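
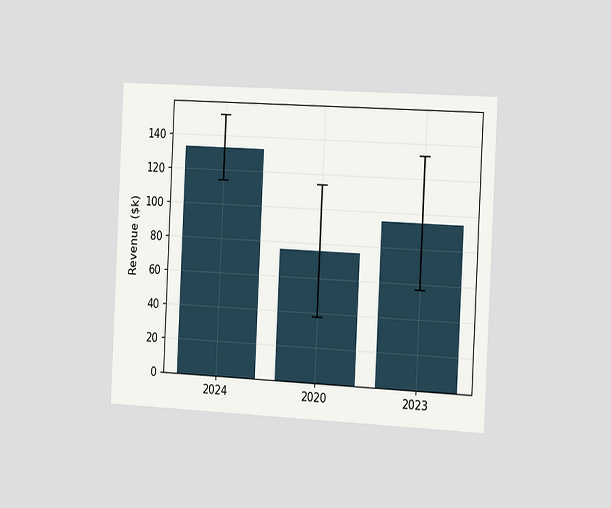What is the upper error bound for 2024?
The chart is tilted about 3° clockwise and viewed slightly from the right. The 2024 bar's upper whisker reaches $152k.

$152k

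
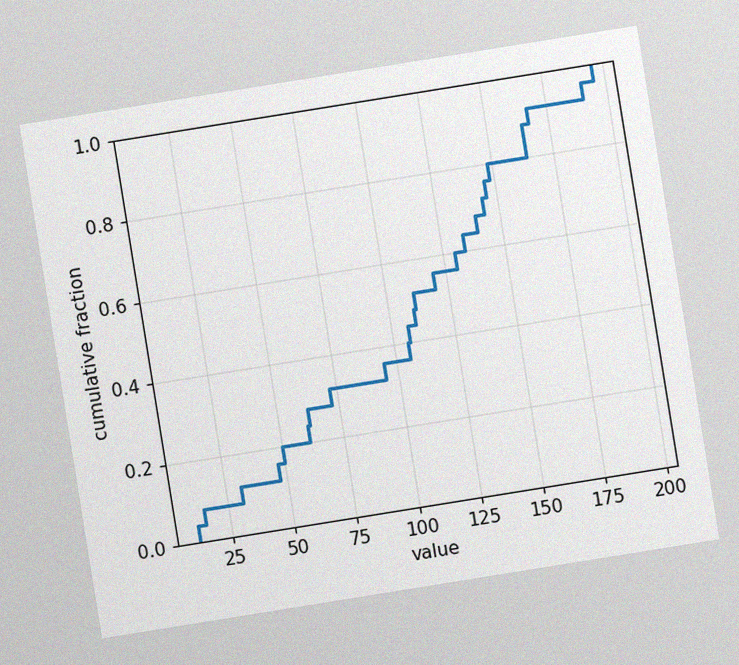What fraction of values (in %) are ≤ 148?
80%

The chart is tilted about 9° counter-clockwise, with some photo noise. At x=148 the ECDF step is at 80%.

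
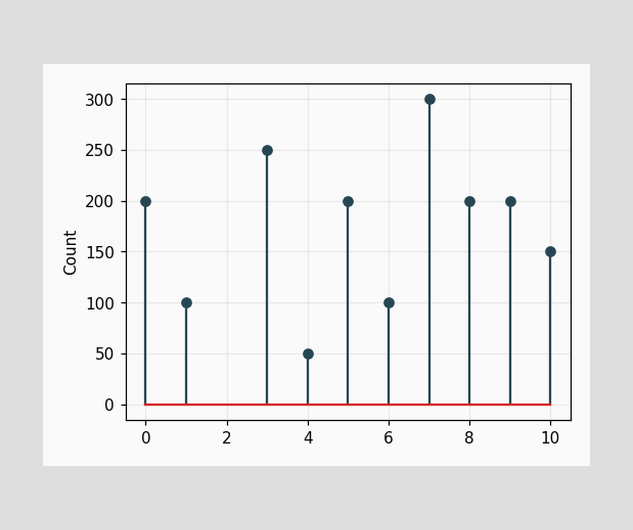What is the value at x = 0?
200

The stem at x=0 reaches 200.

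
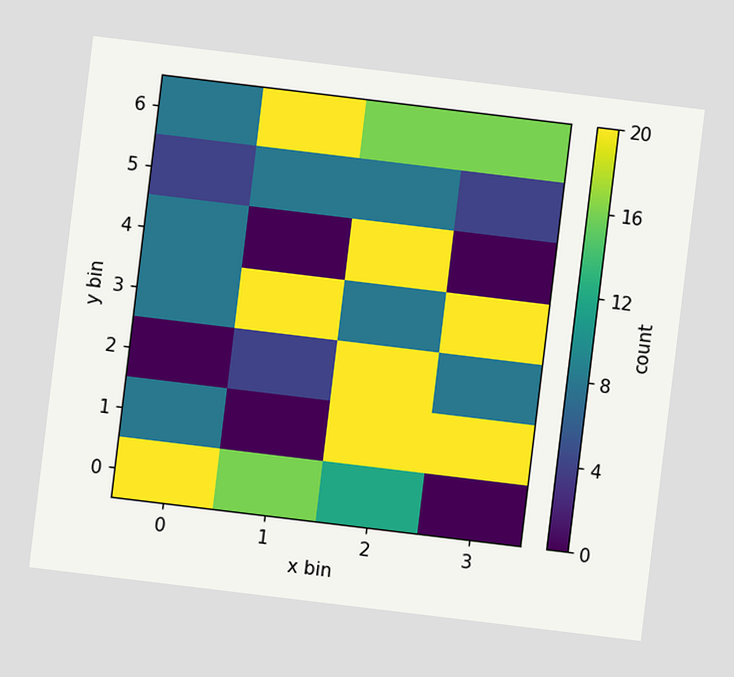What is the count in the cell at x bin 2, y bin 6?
16

The chart is tilted about 7° clockwise. Matching the cell (2, 6) against the colorbar gives 16.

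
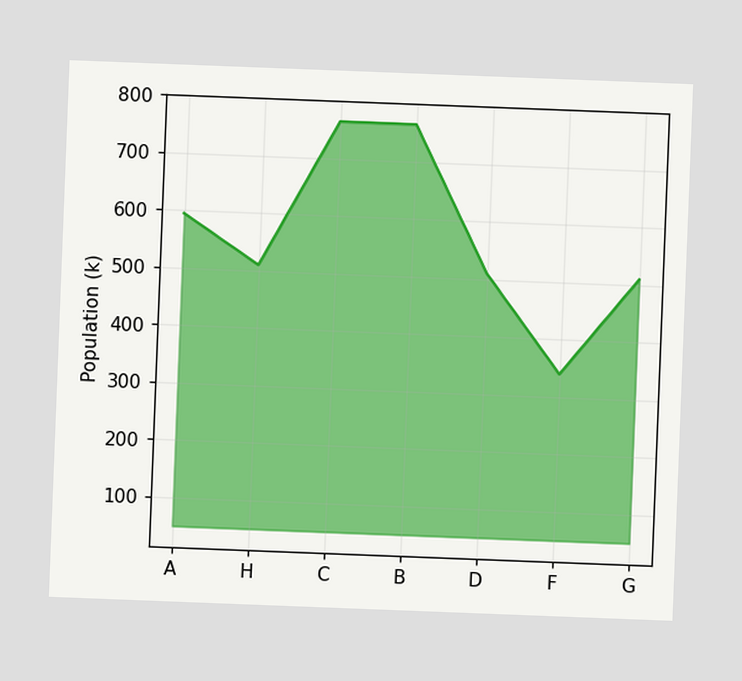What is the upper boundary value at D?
The chart is tilted about 2° clockwise. At D the upper boundary is at 510k.

510k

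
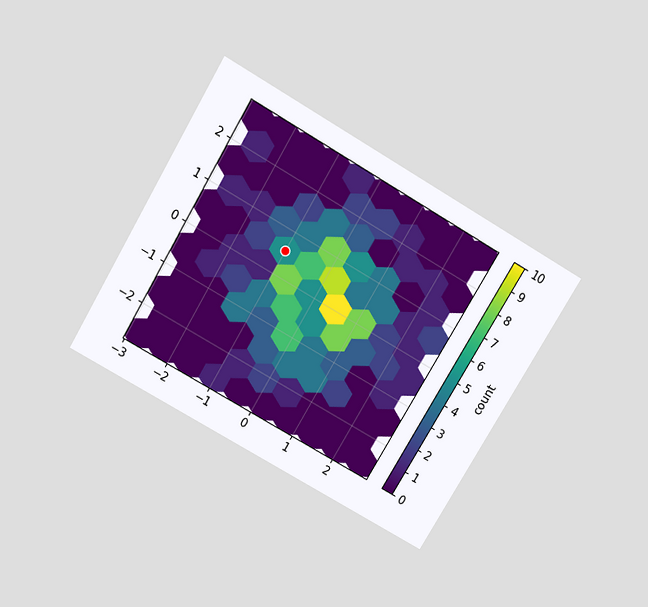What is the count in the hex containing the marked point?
The chart is tilted about 31° clockwise and viewed slightly from above. The marked hex reads 5 on the colorbar.

5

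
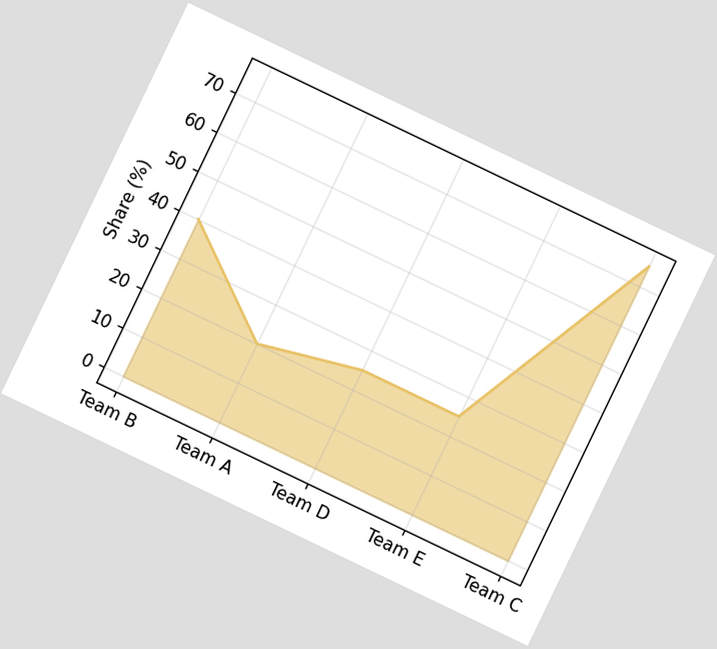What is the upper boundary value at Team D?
The chart is tilted about 26° clockwise. At Team D the upper boundary is at 25%.

25%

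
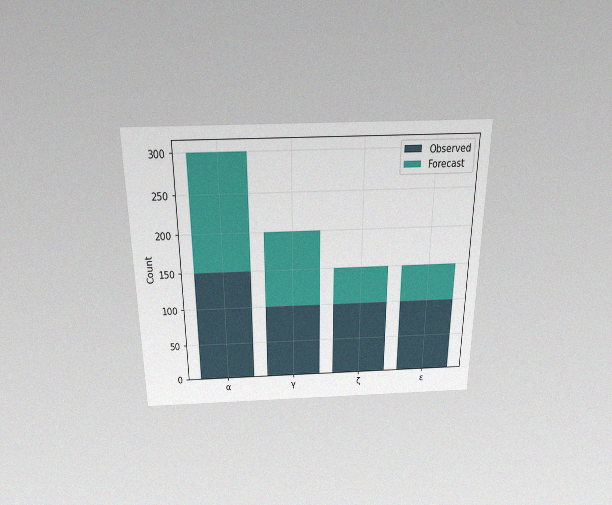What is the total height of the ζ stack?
150

The chart is viewed slightly from above, with some photo noise. The ζ stack's top reaches 150 on the y-axis.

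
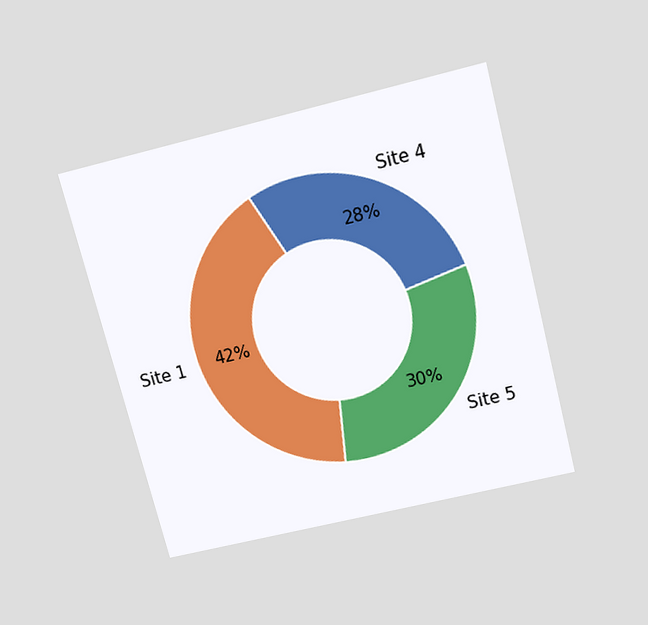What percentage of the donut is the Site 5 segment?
The chart is tilted about 14° counter-clockwise and viewed slightly from above. The Site 5 segment takes up 30% of the ring.

30%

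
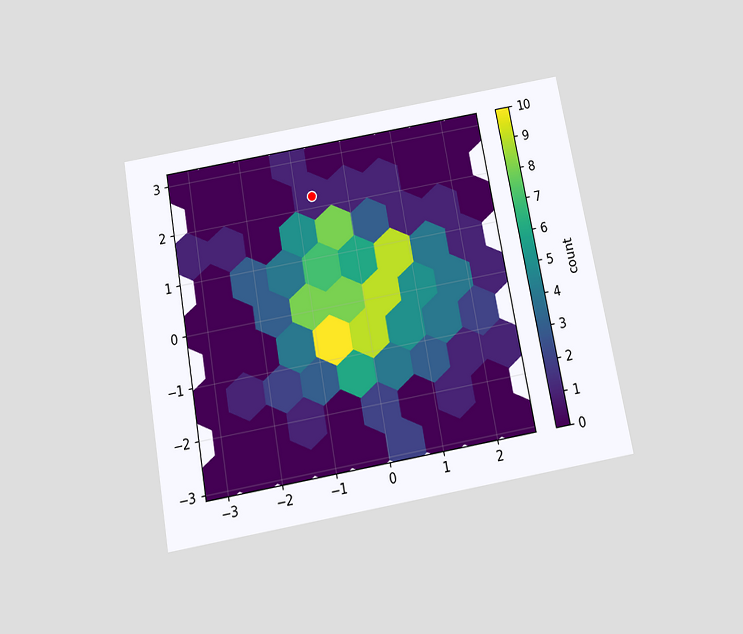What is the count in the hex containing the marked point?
1

The chart is tilted about 10° counter-clockwise and viewed slightly from below. The marked hex reads 1 on the colorbar.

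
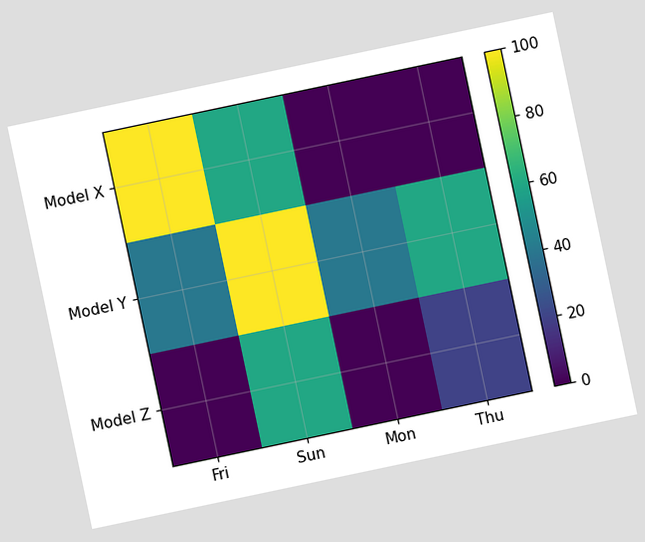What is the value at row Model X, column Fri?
The chart is tilted about 12° counter-clockwise. Matching cell (Model X, Fri) against the colorbar gives 100.

100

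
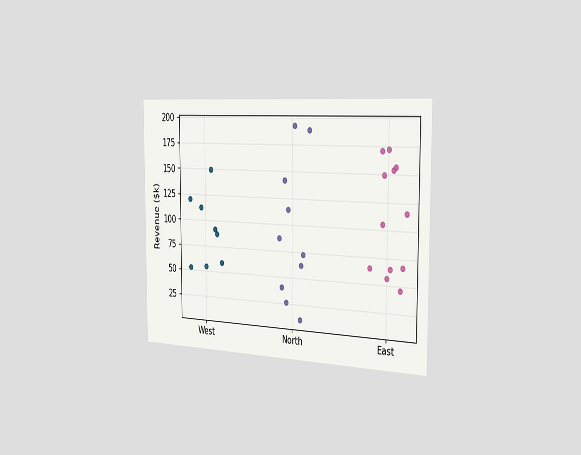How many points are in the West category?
8

The chart is viewed slightly from the right. Counting the markers in the West column gives 8.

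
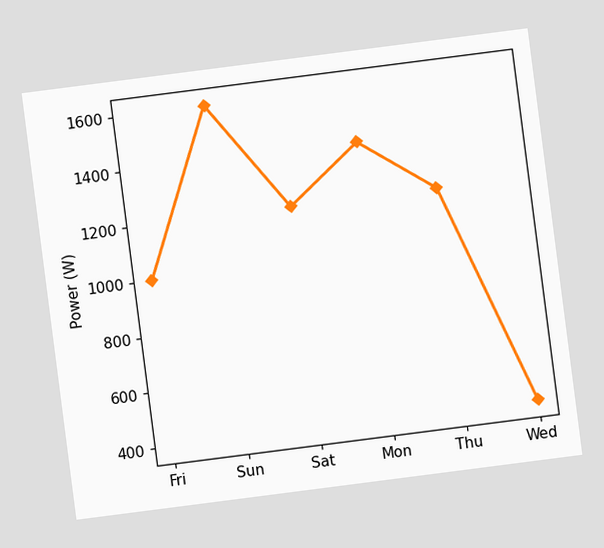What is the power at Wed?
400W

The chart is tilted about 7° counter-clockwise. At Wed, the line is at 400W.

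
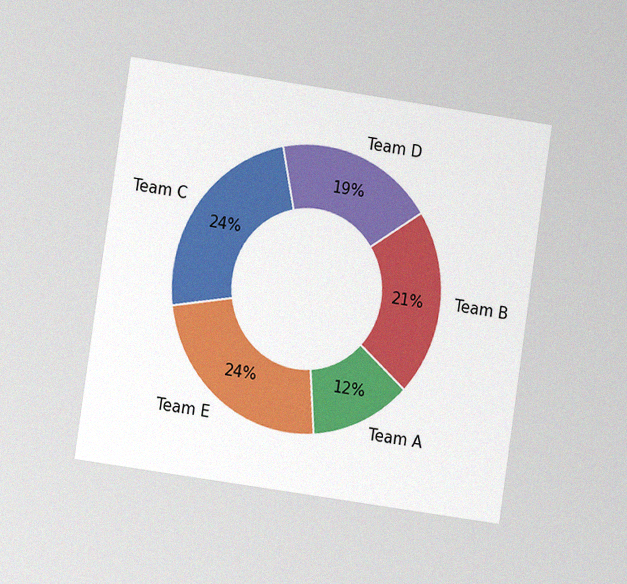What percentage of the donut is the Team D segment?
The chart is tilted about 8° clockwise and viewed at a slight angle, with some photo noise. The Team D segment takes up 19% of the ring.

19%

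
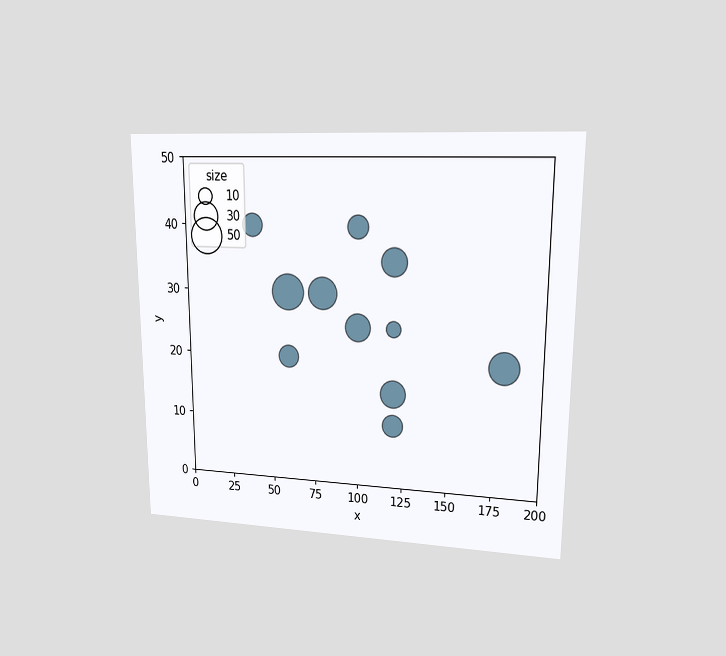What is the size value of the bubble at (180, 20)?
40

The chart is viewed at a slight angle. Matching the bubble at (180, 20) against the size legend gives 40.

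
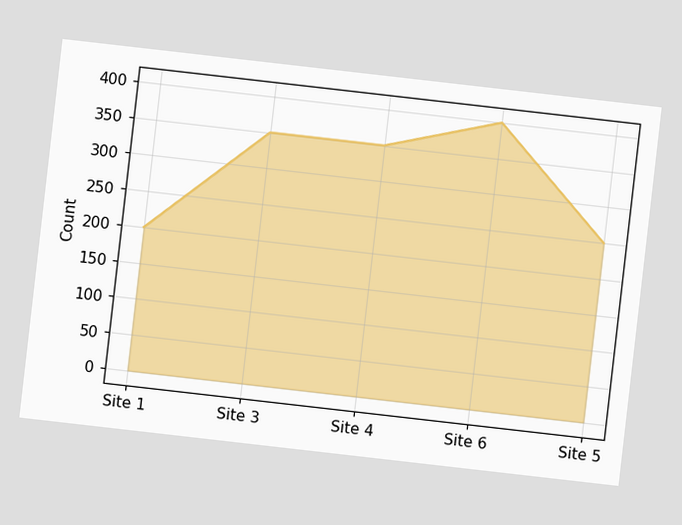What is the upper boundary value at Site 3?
350

The chart is tilted about 7° clockwise. At Site 3 the upper boundary is at 350.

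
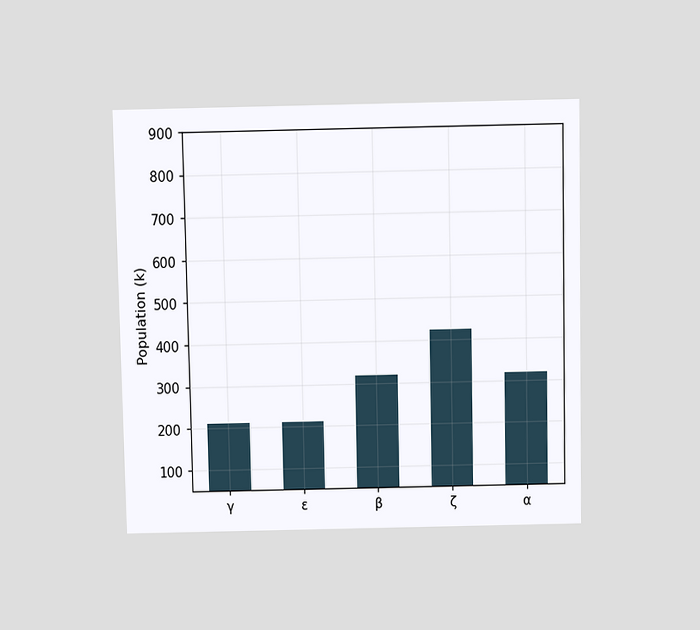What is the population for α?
The chart is viewed slightly from above. Reading along the chart's y-axis, the α bar reaches 318k.

318k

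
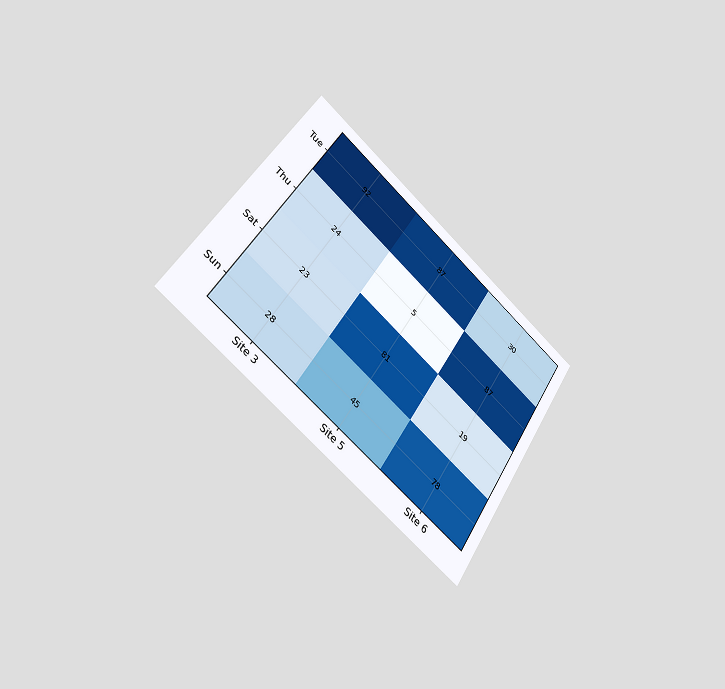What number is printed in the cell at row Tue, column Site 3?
92

The chart is tilted about 34° clockwise and viewed slightly from the left. The (Tue, Site 3) cell reads 92.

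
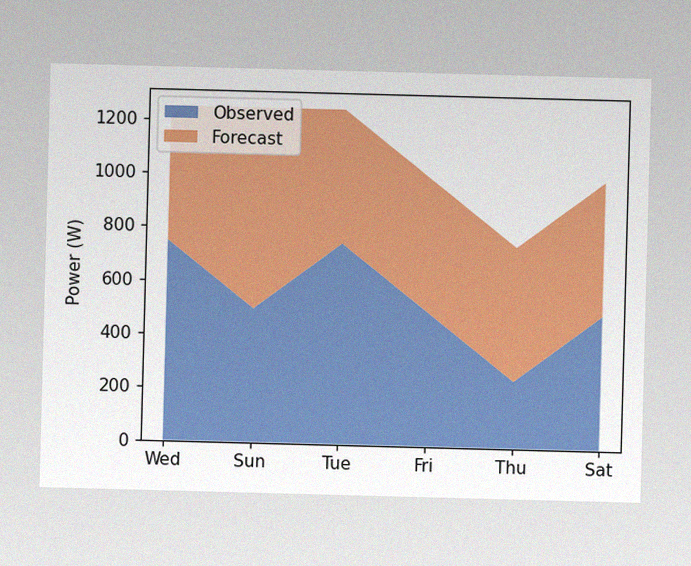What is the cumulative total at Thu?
750W

The image has some photo noise and uneven lighting. The stacked total at Thu reaches 750W.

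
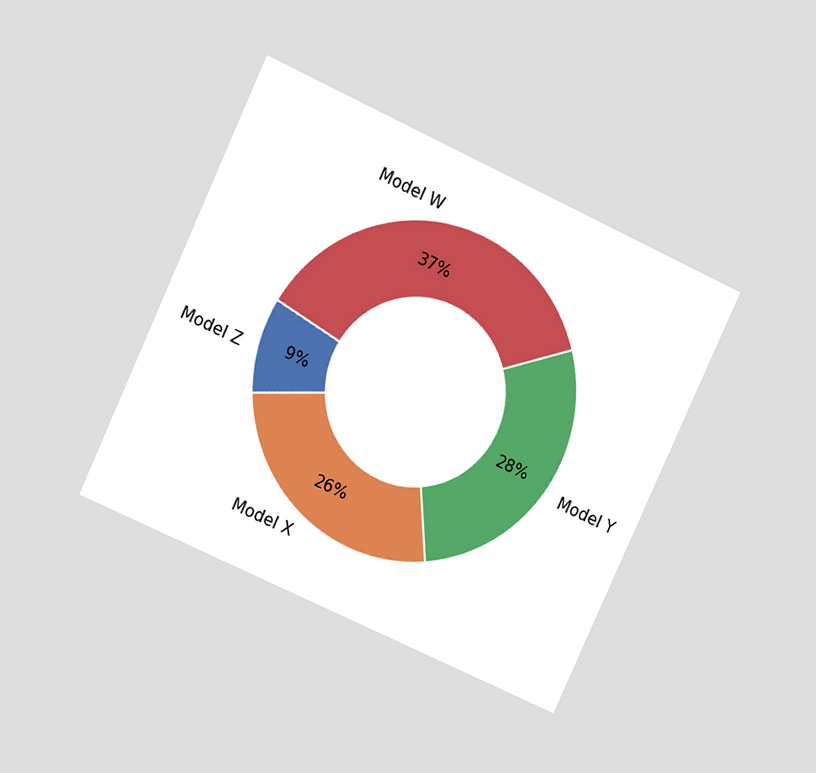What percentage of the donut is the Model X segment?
26%

The chart is tilted about 25° clockwise and viewed at a slight angle. The Model X segment takes up 26% of the ring.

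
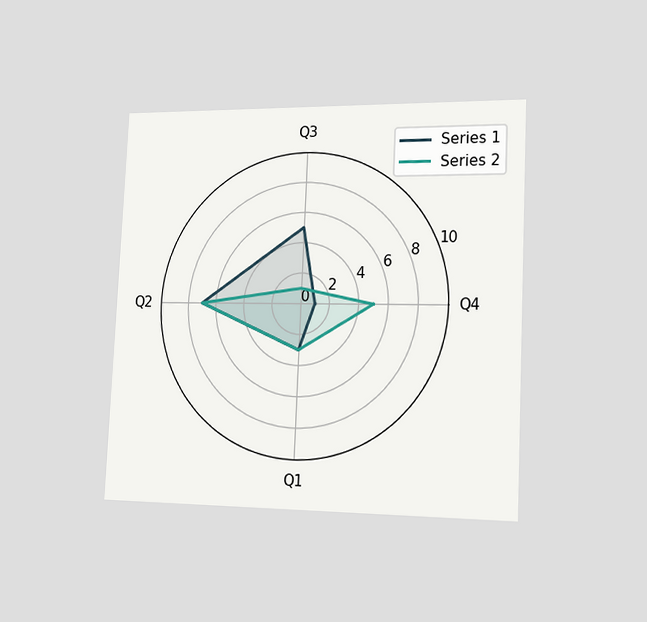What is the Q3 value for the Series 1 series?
5

The chart is tilted about 3° clockwise and viewed slightly from the right. On the Q3 axis, Series 1 reaches 5.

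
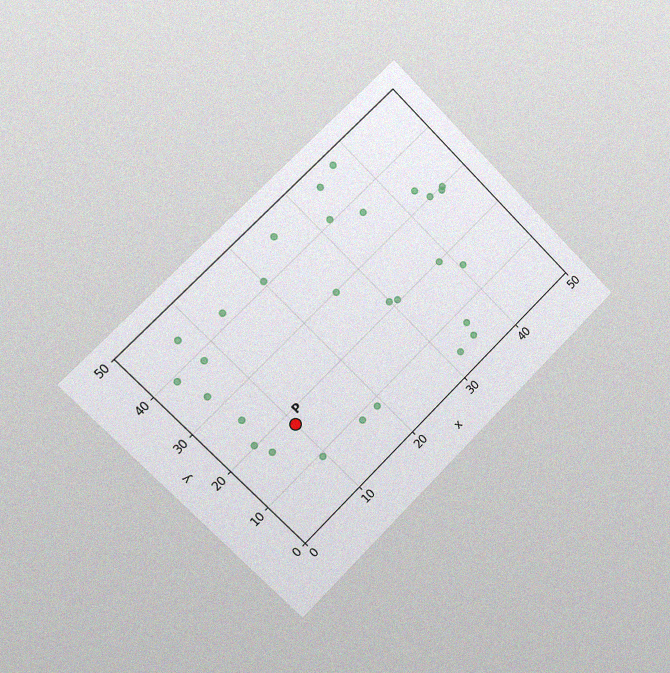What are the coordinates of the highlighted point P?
(10, 17.5)

The chart is tilted about 45° counter-clockwise and viewed slightly from the left, with some photo noise. Following the gridlines from P to each axis, P sits at (10, 17.5).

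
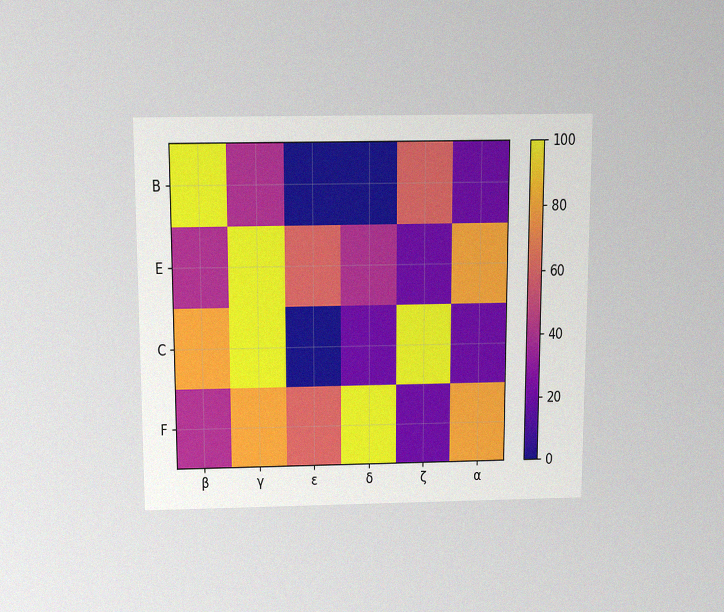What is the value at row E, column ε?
The chart is viewed slightly from above, with some photo noise. Matching cell (E, ε) against the colorbar gives 60.

60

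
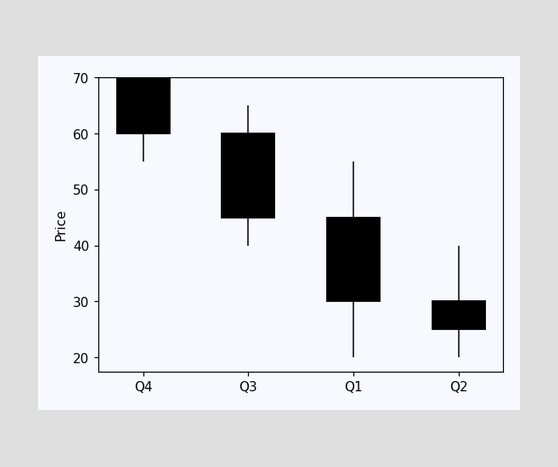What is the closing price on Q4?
60

The Q4 candle closes at 60.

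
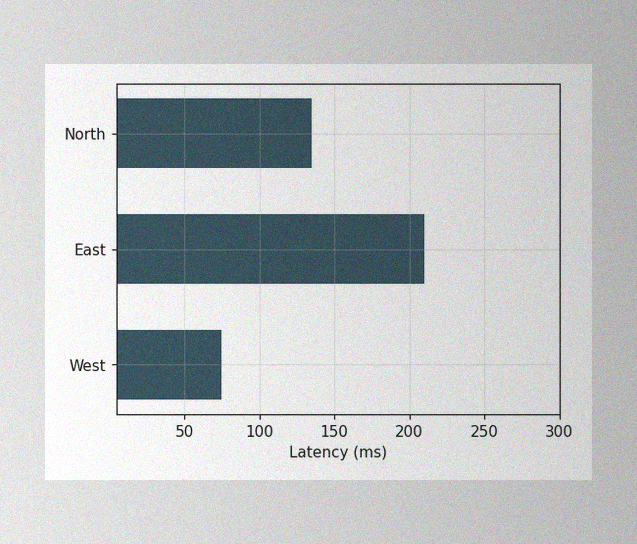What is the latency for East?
210ms

The image has some photo noise and uneven lighting. Reading along the chart's x-axis, the East bar reaches 210ms.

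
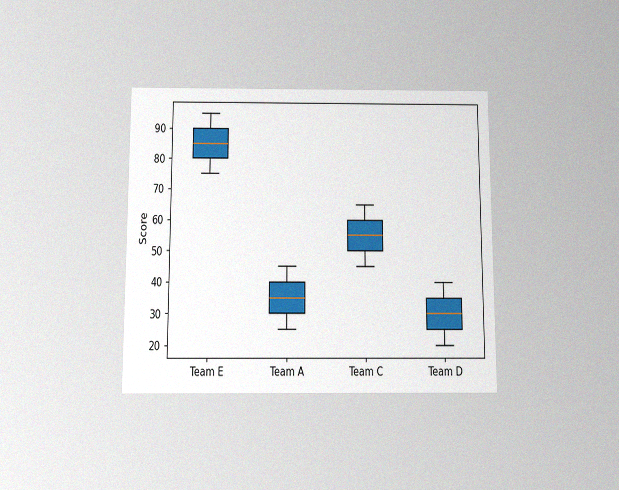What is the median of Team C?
The chart is viewed slightly from below, with some photo noise. The median line in the Team C box sits at 55.

55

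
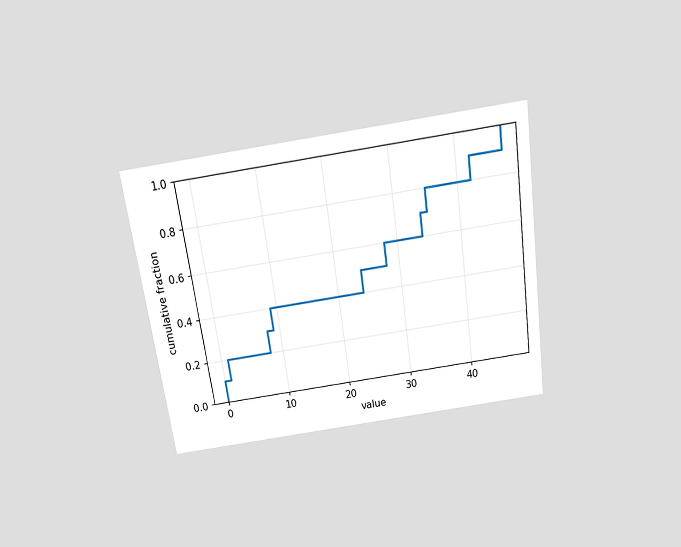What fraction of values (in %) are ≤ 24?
The chart is tilted about 8° counter-clockwise and viewed slightly from above. At x=24 the ECDF step is at 50%.

50%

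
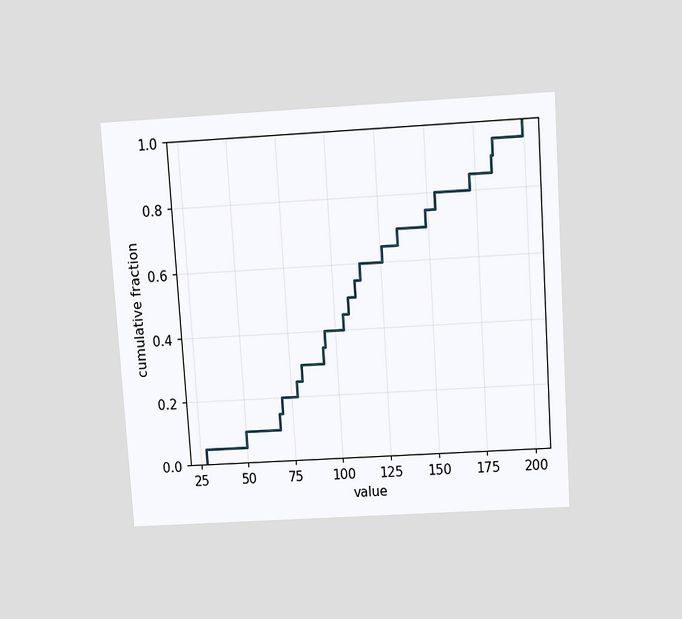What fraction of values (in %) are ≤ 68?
15%

The chart is tilted about 4° counter-clockwise and viewed slightly from above. At x=68 the ECDF step is at 15%.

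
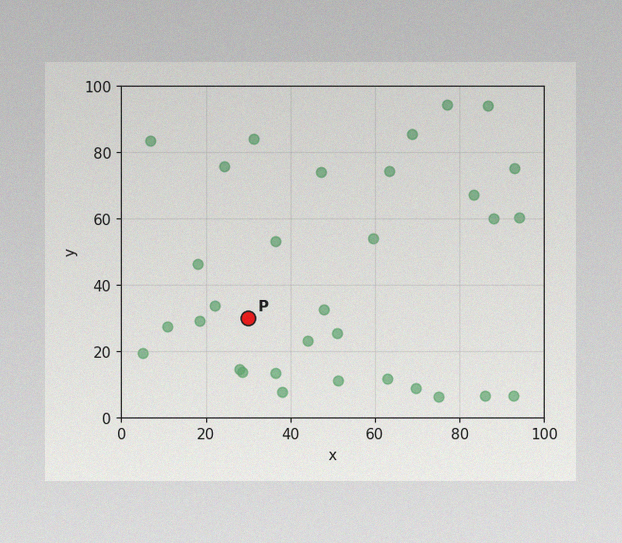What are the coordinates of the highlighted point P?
The image has some photo noise and uneven lighting. Following the gridlines from P to each axis, P sits at (30, 30).

(30, 30)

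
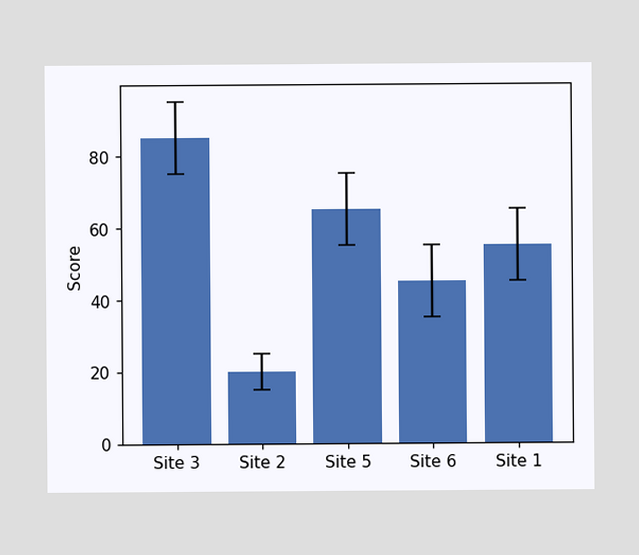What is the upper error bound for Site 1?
The Site 1 bar's upper whisker reaches 65.

65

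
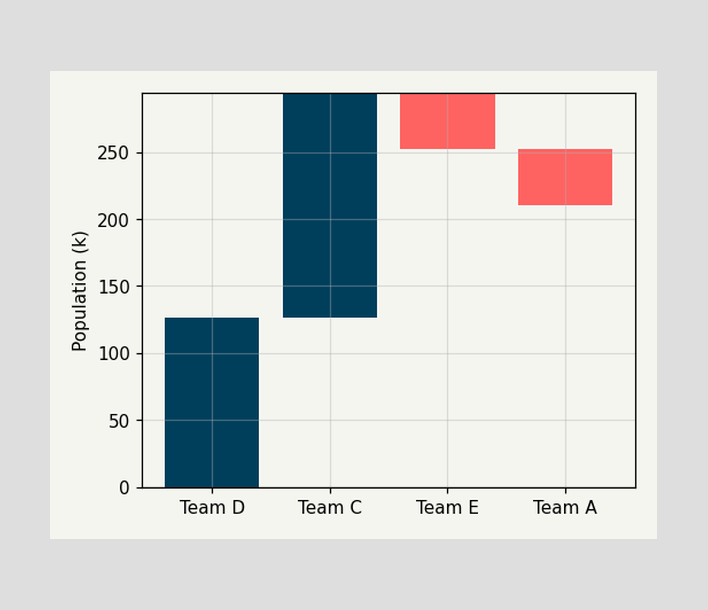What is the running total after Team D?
126k

After Team D the running total reaches 126k.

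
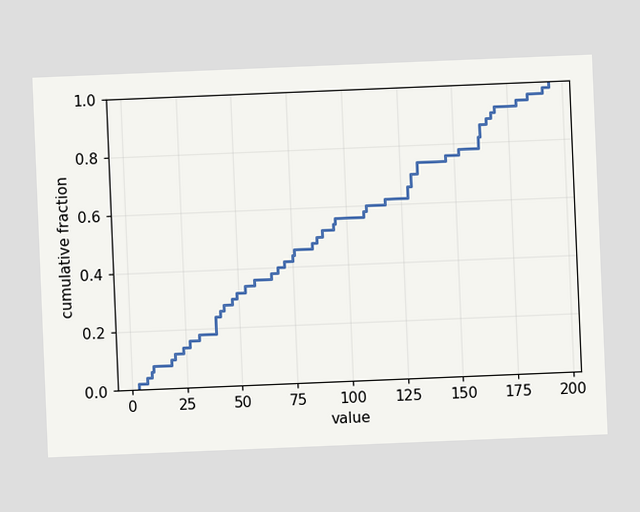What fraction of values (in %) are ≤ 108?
58%

The chart is tilted about 2° counter-clockwise. At x=108 the ECDF step is at 58%.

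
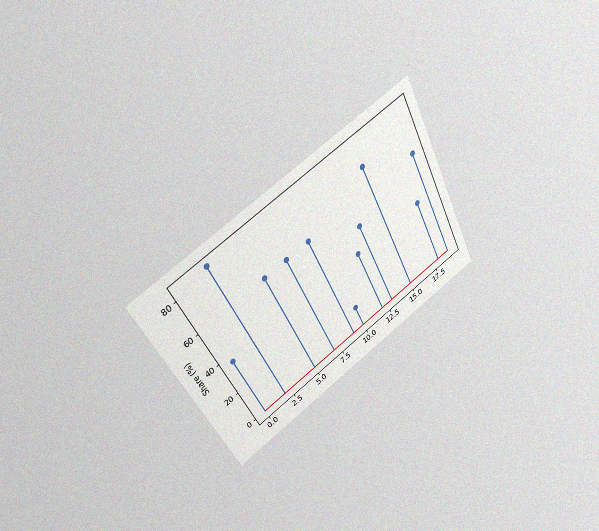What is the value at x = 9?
60%

The chart is tilted about 28° counter-clockwise and viewed at a slight angle, with some photo noise. The stem at x=9 reaches 60%.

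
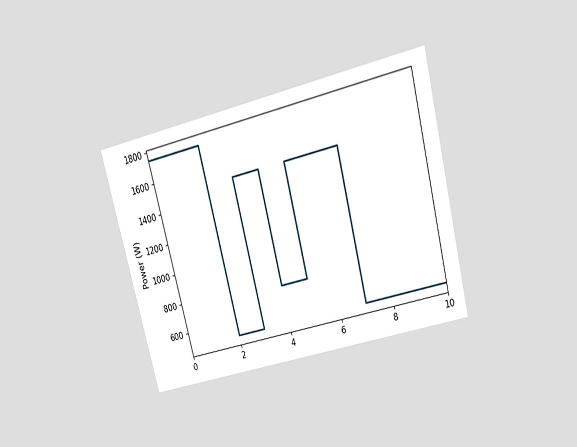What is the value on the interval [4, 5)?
The chart is tilted about 15° counter-clockwise and viewed slightly from above. On [4, 5) the step sits at 750W.

750W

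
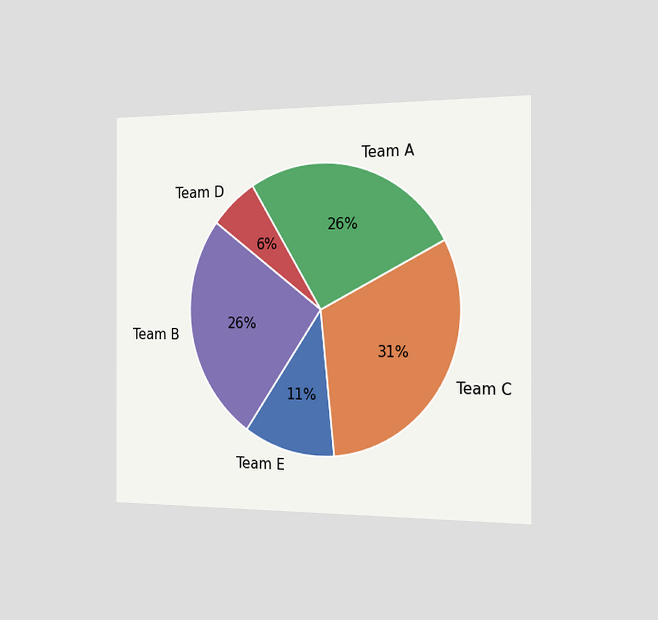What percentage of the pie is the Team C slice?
31%

The chart is viewed slightly from the right. The Team C slice takes up 31% of the pie.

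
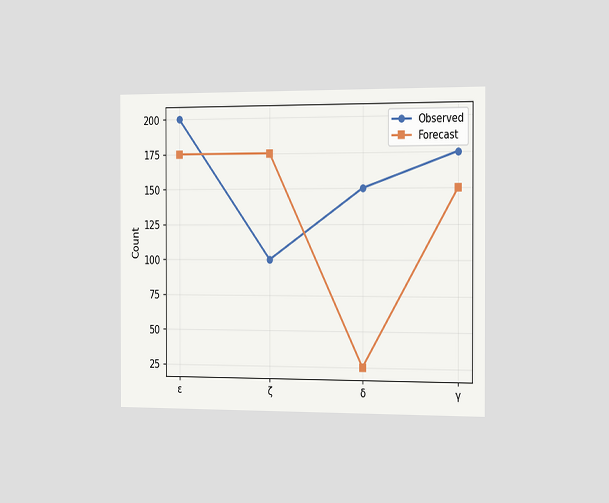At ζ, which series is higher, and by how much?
The chart is viewed slightly from the right. At ζ, Forecast sits above the other line by 75.

Forecast, by 75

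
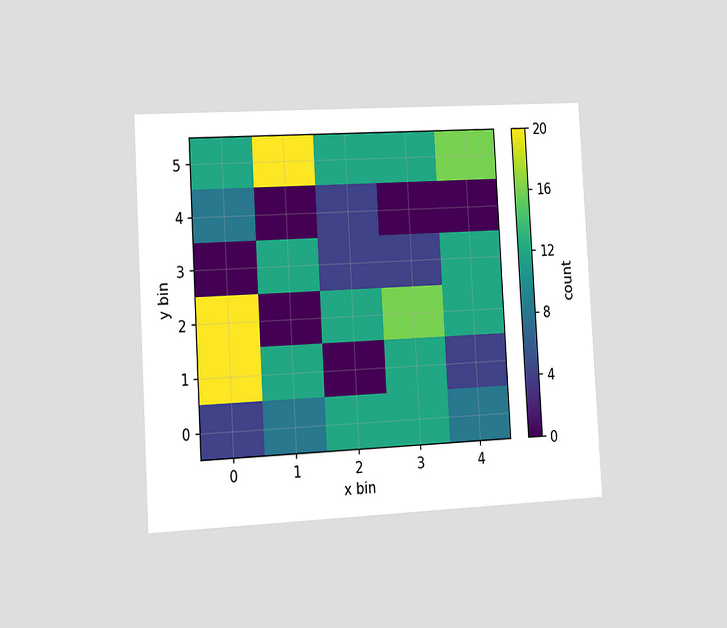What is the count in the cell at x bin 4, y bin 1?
4

The chart is tilted about 3° counter-clockwise and viewed slightly from the left. Matching the cell (4, 1) against the colorbar gives 4.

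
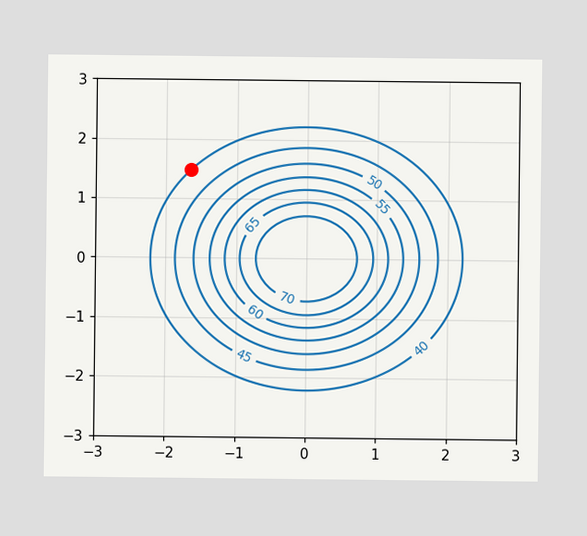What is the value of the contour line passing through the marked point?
The marked point sits on the contour labelled 40.

40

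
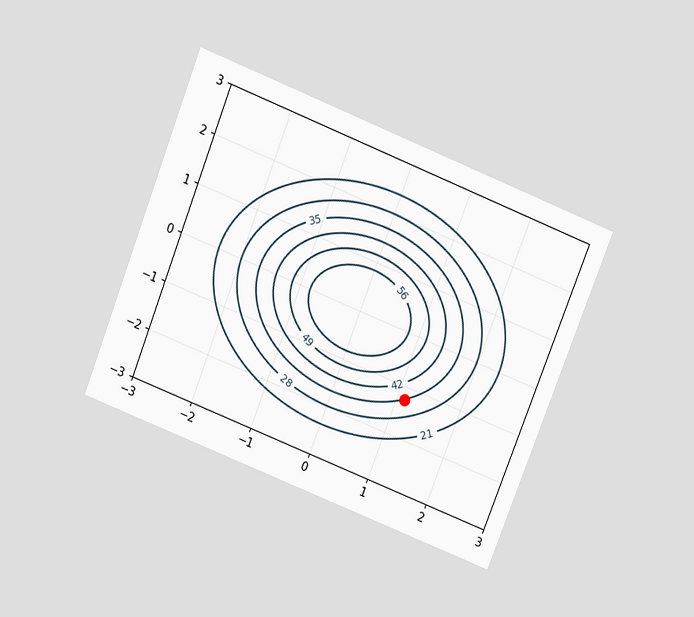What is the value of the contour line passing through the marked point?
The chart is tilted about 22° clockwise and viewed slightly from above. The marked point sits on the contour labelled 35.

35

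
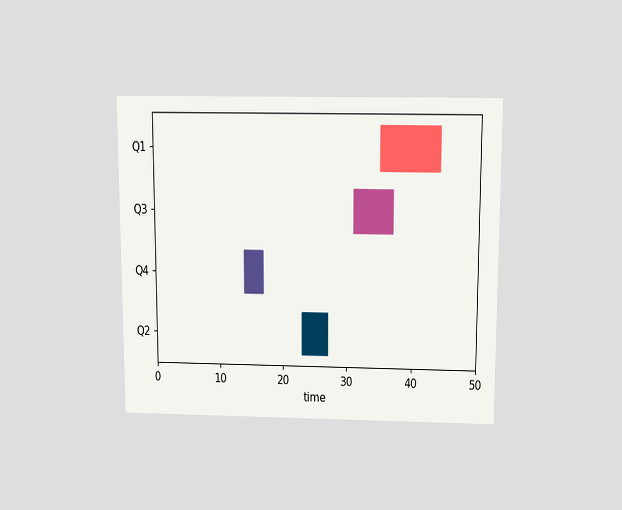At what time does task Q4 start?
14

The chart is viewed slightly from above. The Q4 bar begins at t=14.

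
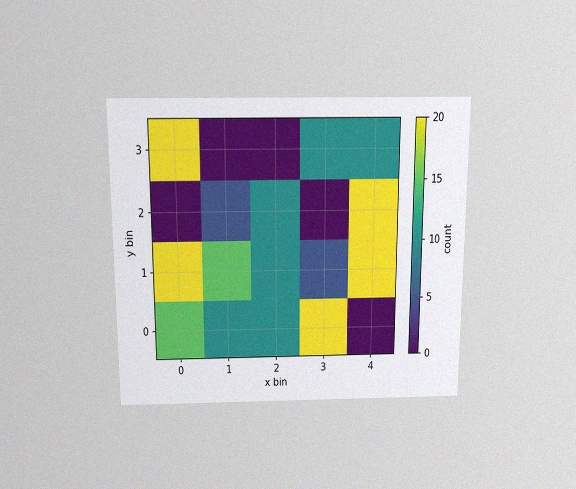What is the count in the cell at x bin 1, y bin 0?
10

The chart is viewed slightly from above, with some photo noise. Matching the cell (1, 0) against the colorbar gives 10.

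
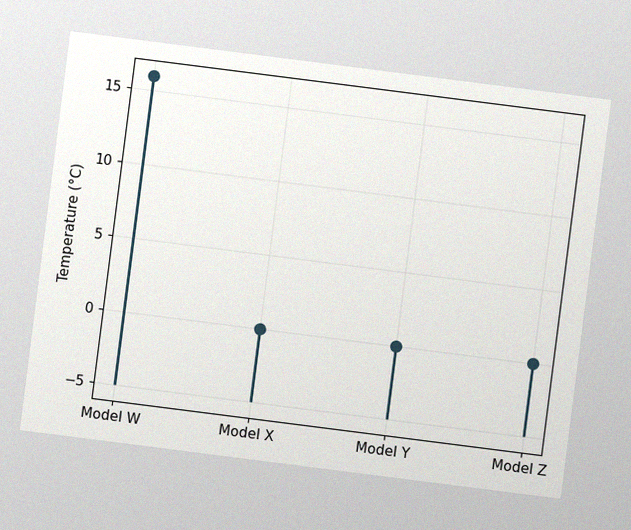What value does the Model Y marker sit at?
0°C

The chart is tilted about 7° clockwise, with some photo noise. The Model Y marker sits at 0°C.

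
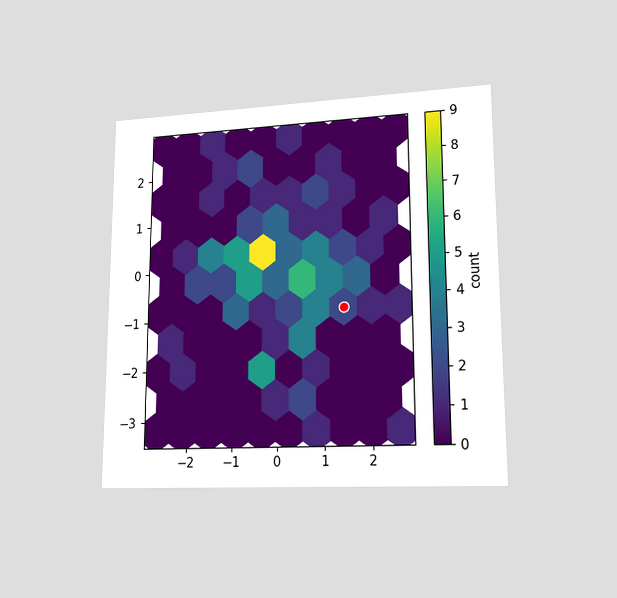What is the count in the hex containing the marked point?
The chart is viewed at a slight angle. The marked hex reads 2 on the colorbar.

2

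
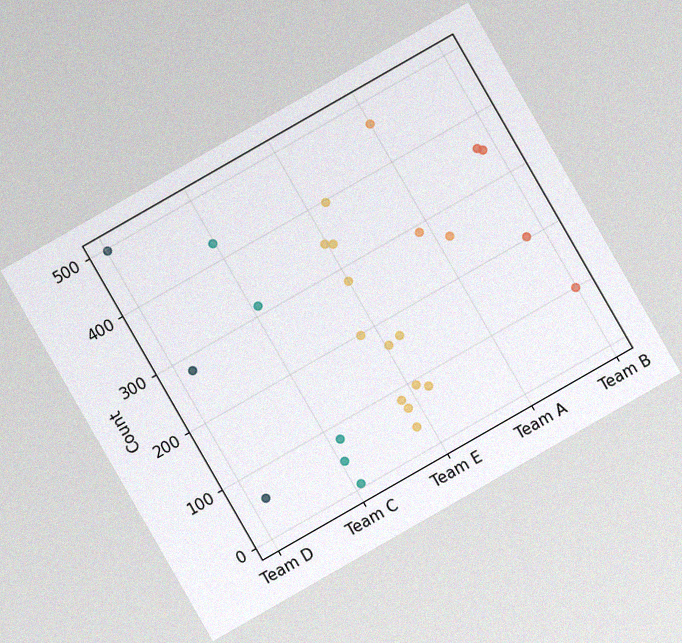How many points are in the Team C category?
5

The chart is tilted about 30° counter-clockwise, with some photo noise. Counting the markers in the Team C column gives 5.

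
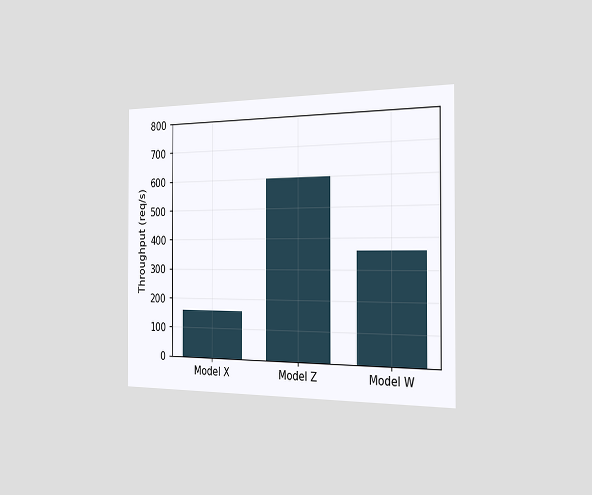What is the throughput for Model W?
360req/s

The chart is viewed slightly from the right. Reading along the chart's y-axis, the Model W bar reaches 360req/s.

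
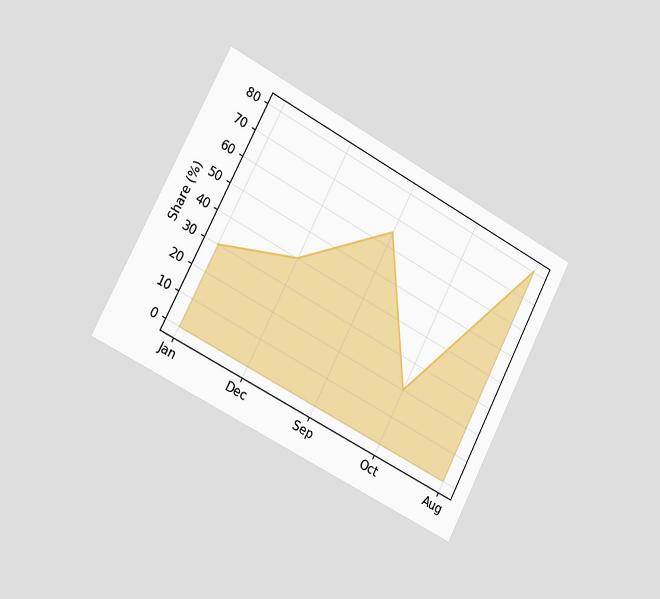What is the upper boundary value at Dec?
40%

The chart is tilted about 27° clockwise and viewed slightly from the left. At Dec the upper boundary is at 40%.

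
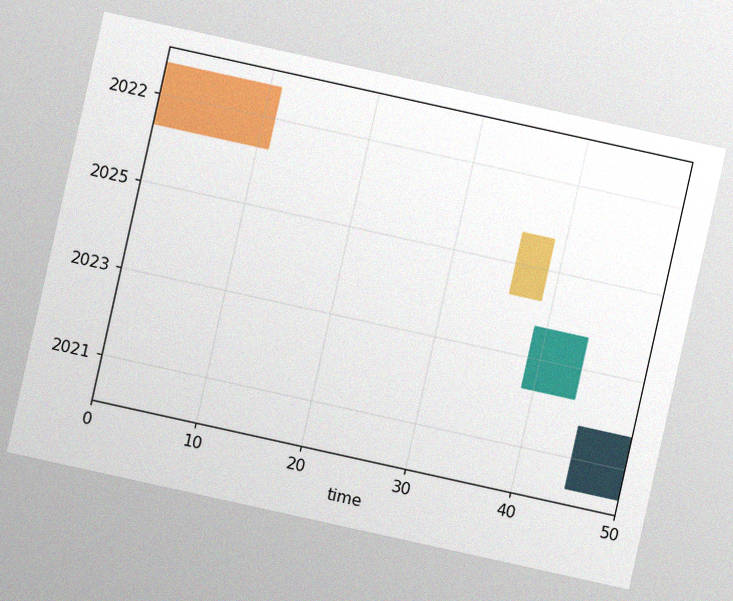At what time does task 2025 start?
36

The chart is tilted about 12° clockwise, with some photo noise. The 2025 bar begins at t=36.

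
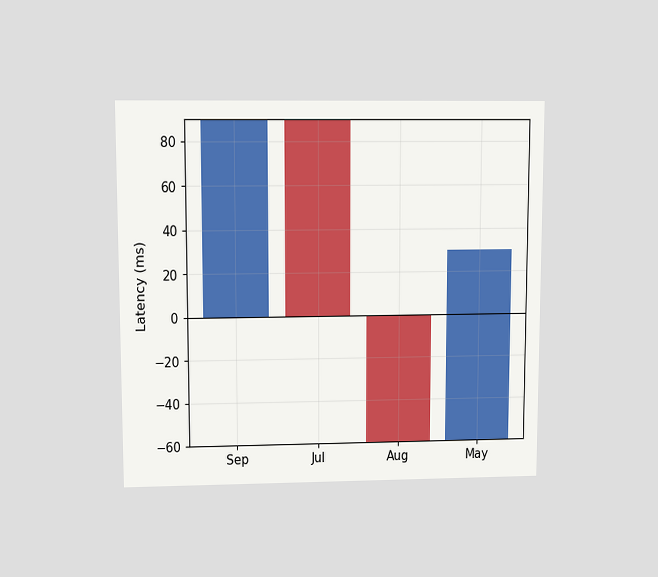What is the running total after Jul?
The chart is viewed at a slight angle. After Jul the running total reaches 0ms.

0ms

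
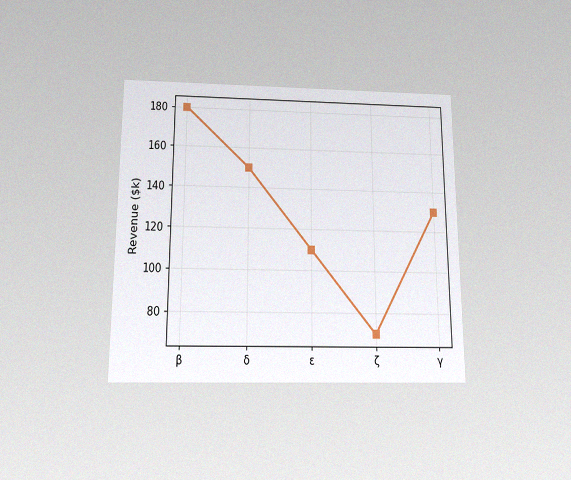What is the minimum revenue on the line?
The chart is viewed slightly from below, with some photo noise. The lowest point is at ζ, and reading across to the y-axis gives $70k.

$70k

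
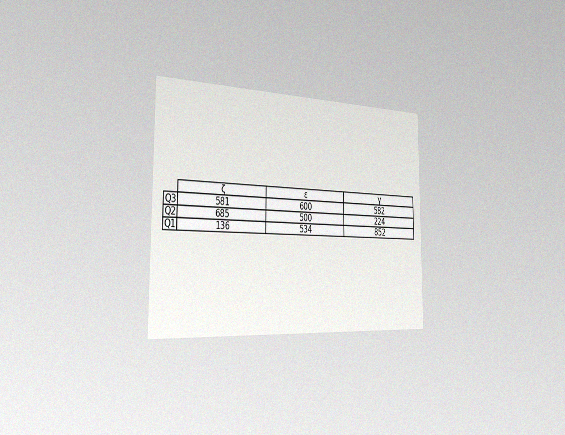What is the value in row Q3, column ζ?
581

The chart is viewed slightly from the left, with some photo noise. The (Q3, ζ) cell reads 581.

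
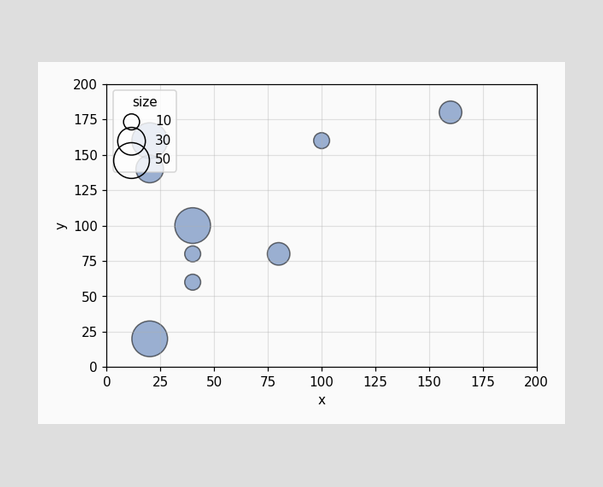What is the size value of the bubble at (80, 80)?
Matching the bubble at (80, 80) against the size legend gives 20.

20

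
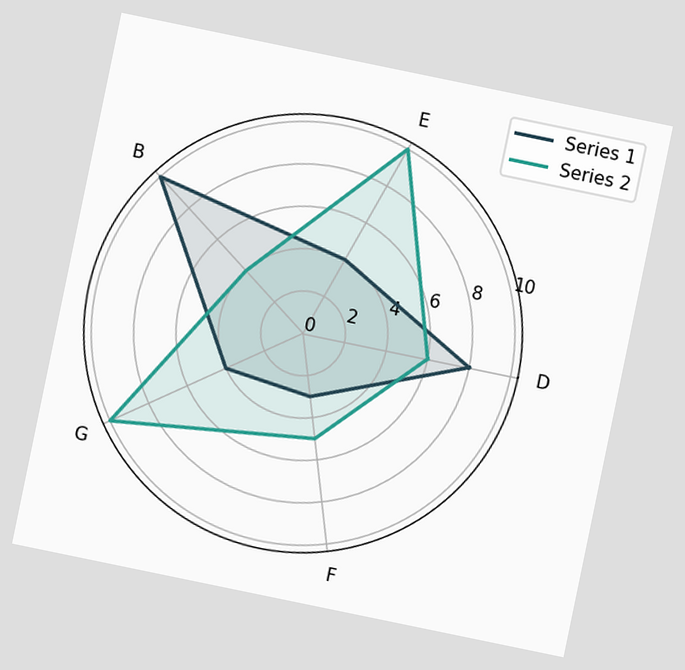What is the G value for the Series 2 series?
The chart is tilted about 12° clockwise. On the G axis, Series 2 reaches 10.

10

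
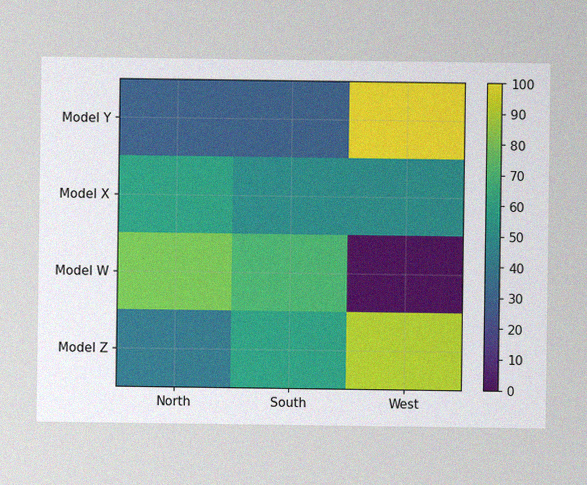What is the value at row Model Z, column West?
The image has some photo noise and uneven lighting. Matching cell (Model Z, West) against the colorbar gives 90.

90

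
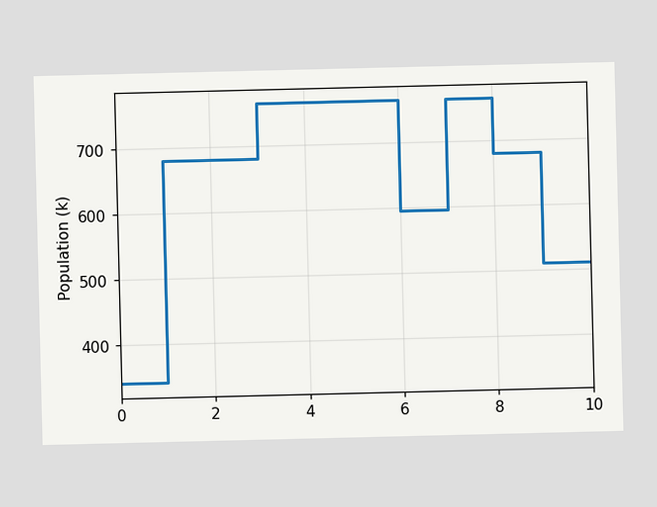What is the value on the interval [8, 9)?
680k

On [8, 9) the step sits at 680k.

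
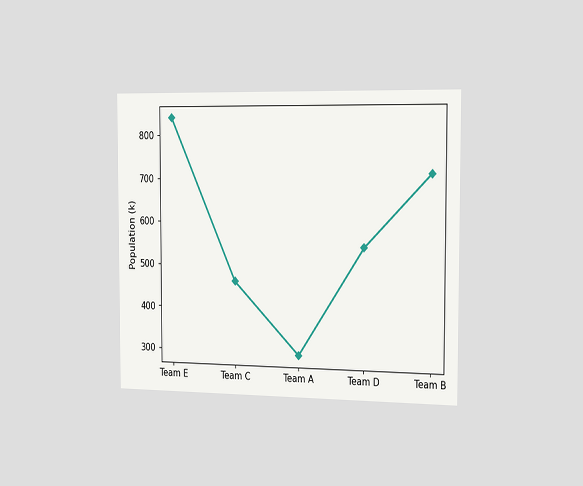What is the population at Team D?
546k

The chart is viewed slightly from the right. At Team D, the line is at 546k.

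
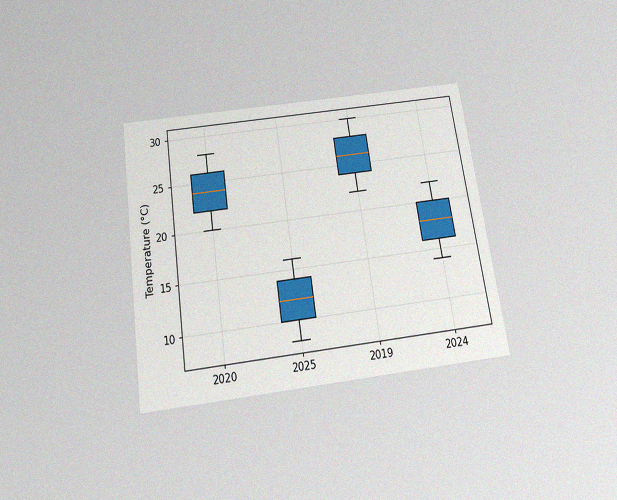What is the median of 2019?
The chart is tilted about 8° counter-clockwise and viewed slightly from below, with some photo noise. The median line in the 2019 box sits at 26°C.

26°C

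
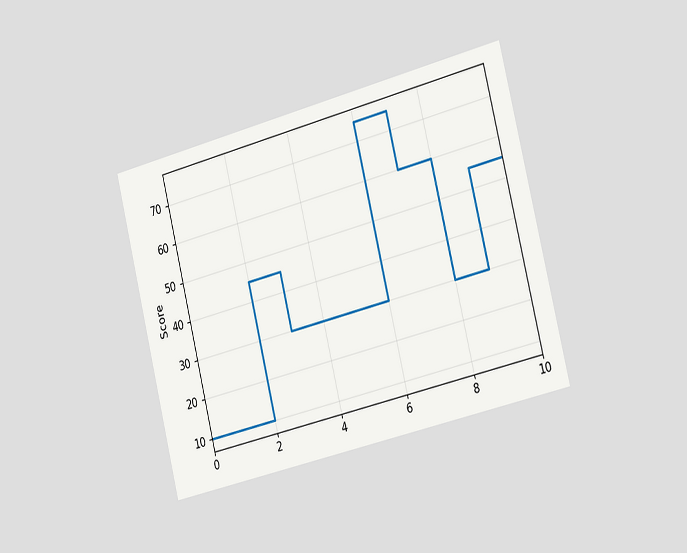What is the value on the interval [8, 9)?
The chart is tilted about 14° counter-clockwise and viewed slightly from the right. On [8, 9) the step sits at 30.

30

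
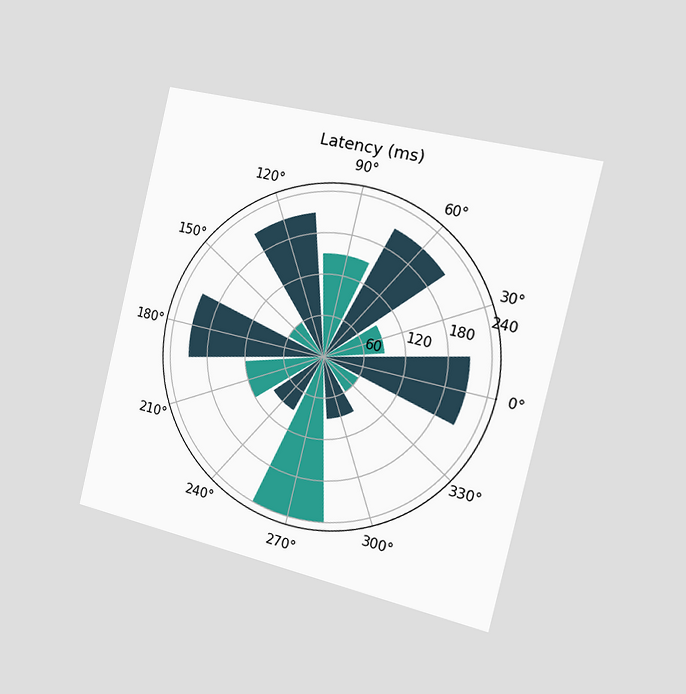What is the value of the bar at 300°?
The chart is tilted about 13° clockwise and viewed slightly from the right. The bar at 300° reaches 90ms on the radial axis.

90ms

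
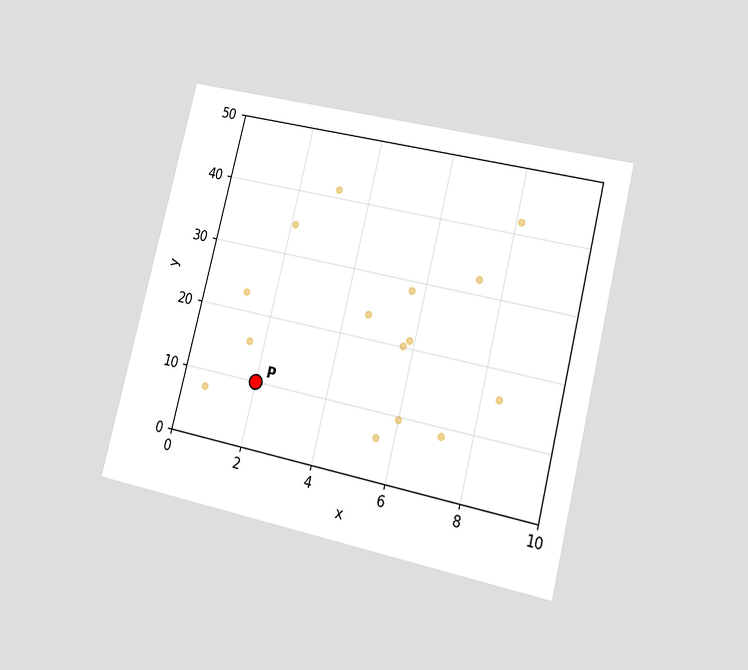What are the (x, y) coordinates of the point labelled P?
(2, 10)

The chart is tilted about 14° clockwise and viewed at a slight angle. Following the gridlines from P to each axis, P sits at (2, 10).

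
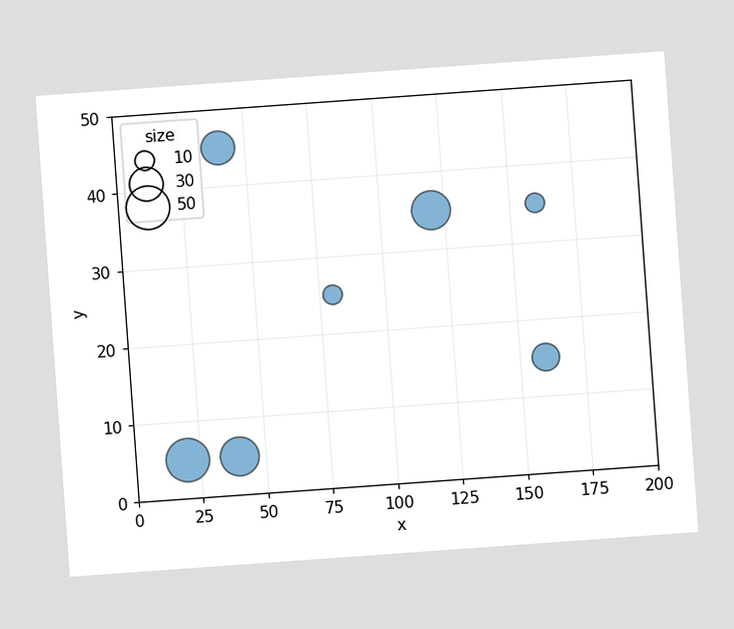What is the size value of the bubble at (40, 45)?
30

The chart is tilted about 4° counter-clockwise. Matching the bubble at (40, 45) against the size legend gives 30.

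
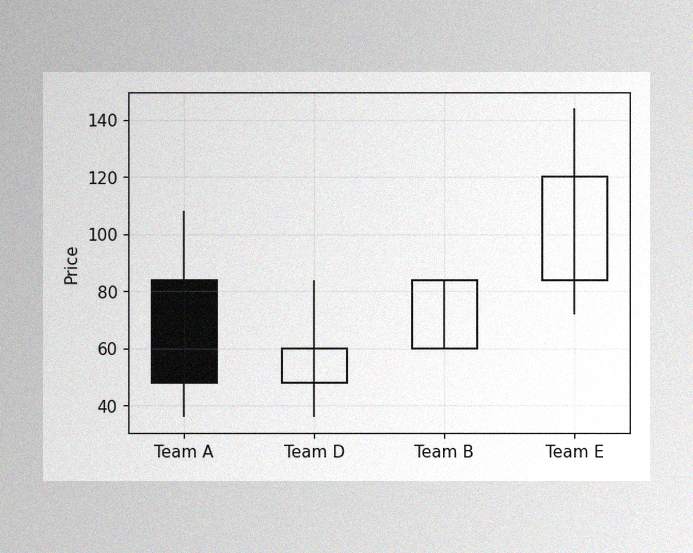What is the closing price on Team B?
84

The image has some photo noise and uneven lighting. The Team B candle closes at 84.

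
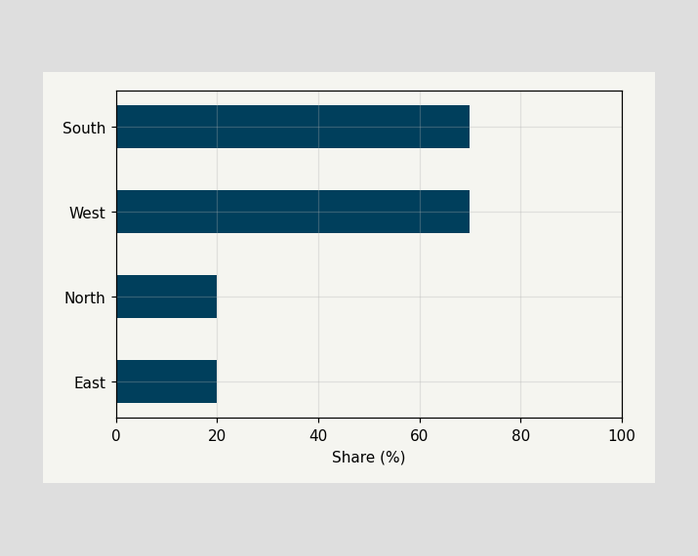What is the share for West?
Reading along the chart's x-axis, the West bar reaches 70%.

70%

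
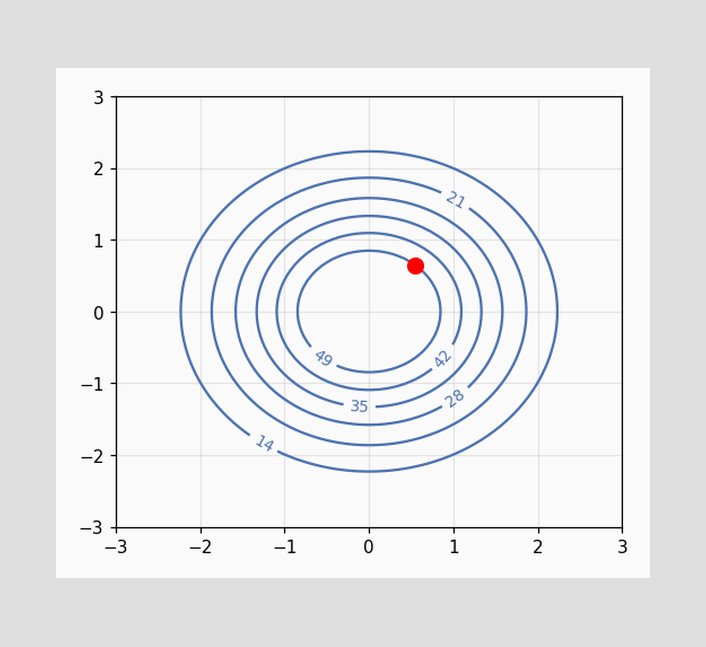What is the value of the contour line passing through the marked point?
49

The marked point sits on the contour labelled 49.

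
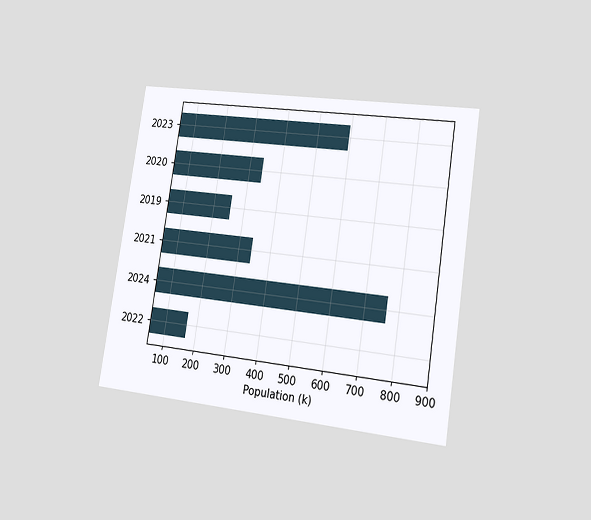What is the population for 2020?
The chart is tilted about 9° clockwise and viewed slightly from the right. Reading along the chart's x-axis, the 2020 bar reaches 340k.

340k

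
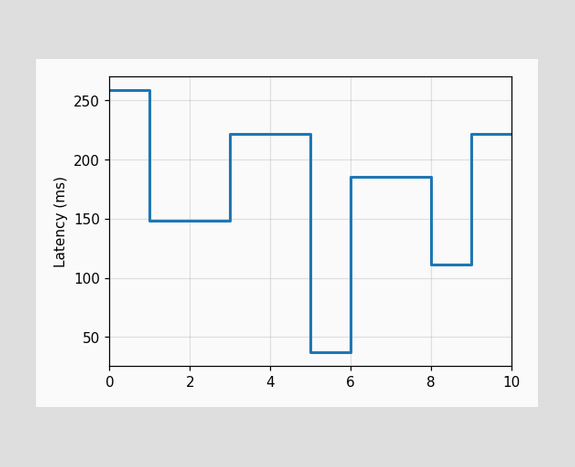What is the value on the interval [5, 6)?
On [5, 6) the step sits at 37ms.

37ms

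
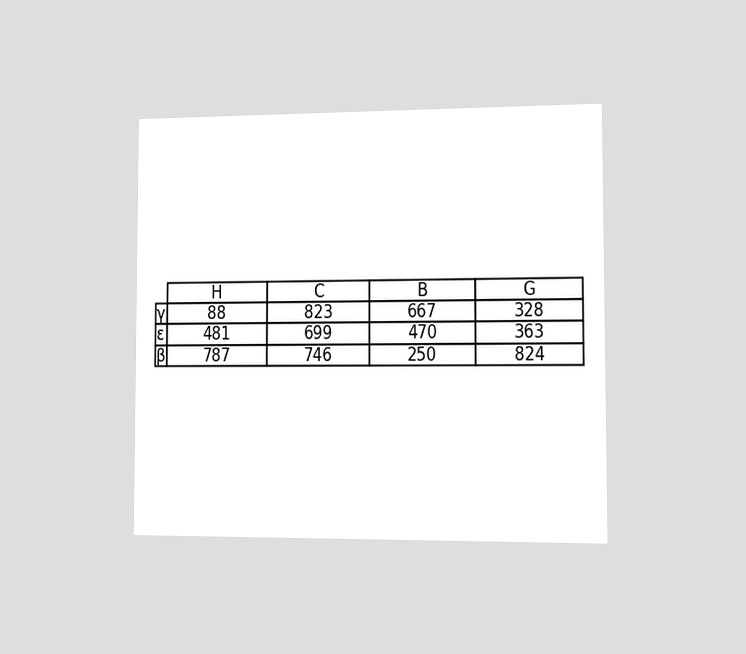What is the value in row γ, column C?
823

The chart is viewed slightly from the right. The (γ, C) cell reads 823.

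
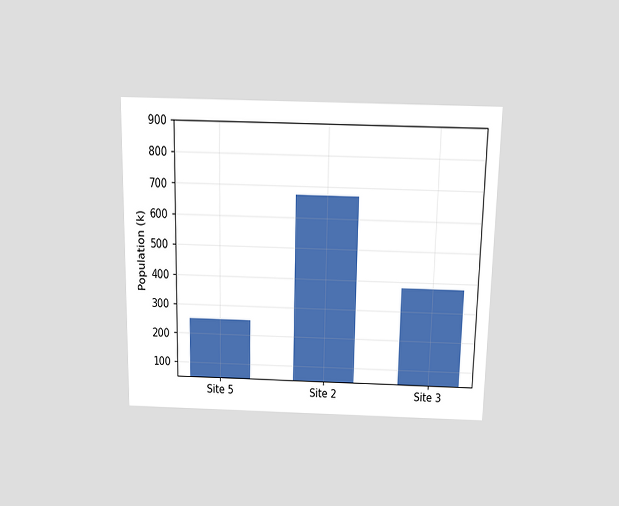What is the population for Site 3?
The chart is viewed slightly from above. Reading along the chart's y-axis, the Site 3 bar reaches 378k.

378k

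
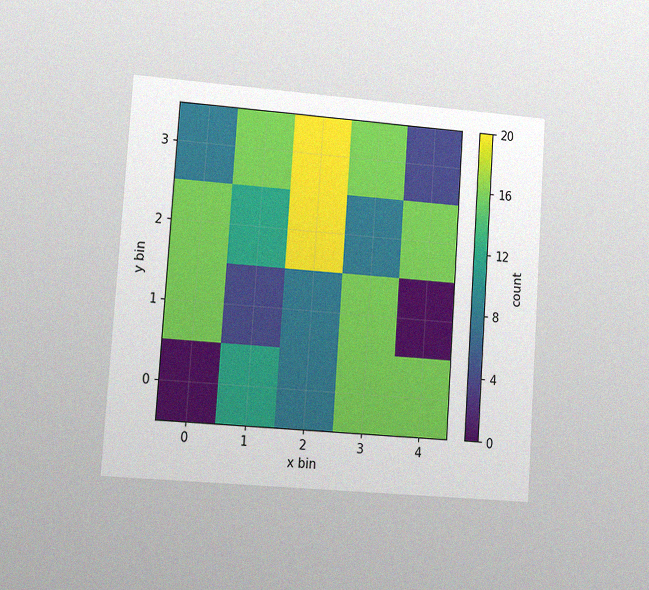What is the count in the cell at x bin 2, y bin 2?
The chart is tilted about 4° clockwise and viewed at a slight angle, with some photo noise. Matching the cell (2, 2) against the colorbar gives 20.

20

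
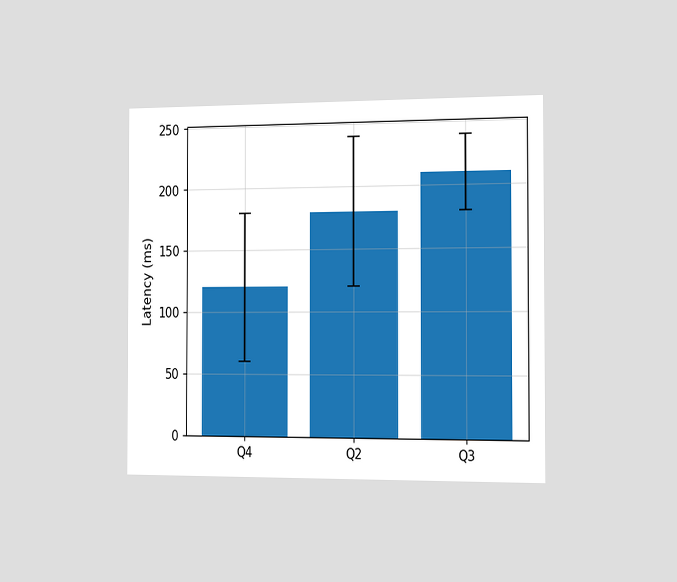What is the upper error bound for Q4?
The chart is viewed slightly from the right. The Q4 bar's upper whisker reaches 180ms.

180ms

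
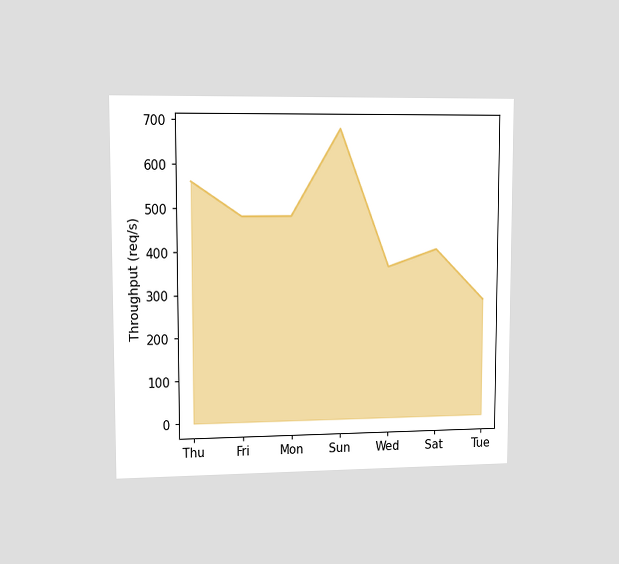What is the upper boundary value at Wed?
The chart is viewed at a slight angle. At Wed the upper boundary is at 360req/s.

360req/s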